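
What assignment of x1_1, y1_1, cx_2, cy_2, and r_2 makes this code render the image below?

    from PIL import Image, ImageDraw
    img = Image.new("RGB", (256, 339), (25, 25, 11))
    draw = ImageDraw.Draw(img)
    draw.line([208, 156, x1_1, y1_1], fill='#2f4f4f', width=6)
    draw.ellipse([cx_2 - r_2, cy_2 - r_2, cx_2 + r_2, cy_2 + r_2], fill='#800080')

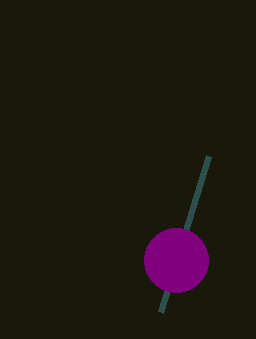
x1_1 = 160, y1_1 = 312, cx_2 = 176, cy_2 = 260, r_2 = 32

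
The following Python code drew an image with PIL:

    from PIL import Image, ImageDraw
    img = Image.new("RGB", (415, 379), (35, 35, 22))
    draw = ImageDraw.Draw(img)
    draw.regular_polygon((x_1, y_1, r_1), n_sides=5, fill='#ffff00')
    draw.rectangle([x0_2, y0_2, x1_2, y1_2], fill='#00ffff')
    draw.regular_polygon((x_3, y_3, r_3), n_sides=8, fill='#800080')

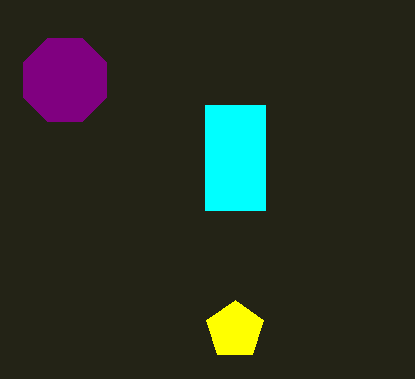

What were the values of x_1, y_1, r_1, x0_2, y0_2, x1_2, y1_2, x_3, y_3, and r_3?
x_1 = 235
y_1 = 330
r_1 = 30
x0_2 = 205
y0_2 = 105
x1_2 = 265
y1_2 = 210
x_3 = 65
y_3 = 80
r_3 = 45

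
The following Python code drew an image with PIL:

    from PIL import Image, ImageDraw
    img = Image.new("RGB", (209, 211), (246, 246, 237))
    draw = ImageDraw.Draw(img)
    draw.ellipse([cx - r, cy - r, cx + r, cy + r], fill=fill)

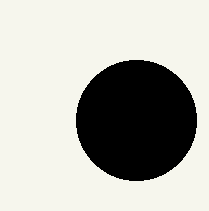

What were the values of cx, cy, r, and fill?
cx = 136; cy = 120; r = 60; fill = 'black'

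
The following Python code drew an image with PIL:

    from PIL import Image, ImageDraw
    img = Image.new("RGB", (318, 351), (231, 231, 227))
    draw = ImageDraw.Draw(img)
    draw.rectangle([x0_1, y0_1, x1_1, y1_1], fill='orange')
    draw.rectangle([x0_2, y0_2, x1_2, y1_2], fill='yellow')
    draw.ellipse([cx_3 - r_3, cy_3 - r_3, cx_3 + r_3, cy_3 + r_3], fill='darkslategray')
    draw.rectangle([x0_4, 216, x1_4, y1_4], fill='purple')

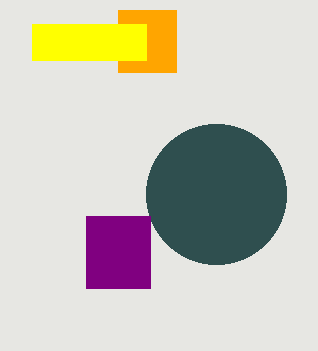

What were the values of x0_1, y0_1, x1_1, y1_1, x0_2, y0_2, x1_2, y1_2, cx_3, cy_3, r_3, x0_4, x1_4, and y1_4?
x0_1 = 118, y0_1 = 10, x1_1 = 176, y1_1 = 72, x0_2 = 32, y0_2 = 24, x1_2 = 146, y1_2 = 60, cx_3 = 216, cy_3 = 194, r_3 = 70, x0_4 = 86, x1_4 = 150, y1_4 = 288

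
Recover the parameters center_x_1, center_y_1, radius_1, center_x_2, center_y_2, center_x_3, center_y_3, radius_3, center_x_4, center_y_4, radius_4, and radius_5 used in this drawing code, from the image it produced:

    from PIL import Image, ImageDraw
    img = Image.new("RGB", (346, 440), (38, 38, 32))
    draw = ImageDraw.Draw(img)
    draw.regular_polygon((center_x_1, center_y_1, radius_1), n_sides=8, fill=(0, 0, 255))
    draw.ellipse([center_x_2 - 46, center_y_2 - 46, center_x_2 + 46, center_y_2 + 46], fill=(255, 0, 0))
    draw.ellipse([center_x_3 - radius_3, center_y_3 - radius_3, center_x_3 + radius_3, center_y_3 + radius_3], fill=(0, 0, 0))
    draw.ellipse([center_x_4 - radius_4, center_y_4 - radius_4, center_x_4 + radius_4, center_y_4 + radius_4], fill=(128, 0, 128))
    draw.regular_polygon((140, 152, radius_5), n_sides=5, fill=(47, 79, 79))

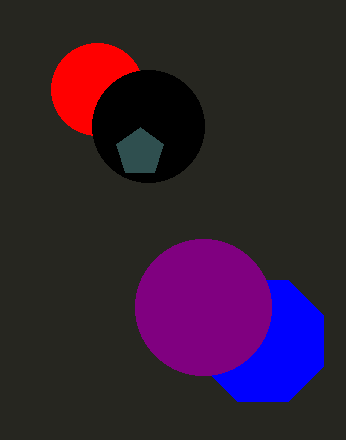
center_x_1 = 263, center_y_1 = 341, radius_1 = 66, center_x_2 = 97, center_y_2 = 89, center_x_3 = 148, center_y_3 = 126, radius_3 = 56, center_x_4 = 203, center_y_4 = 307, radius_4 = 68, radius_5 = 25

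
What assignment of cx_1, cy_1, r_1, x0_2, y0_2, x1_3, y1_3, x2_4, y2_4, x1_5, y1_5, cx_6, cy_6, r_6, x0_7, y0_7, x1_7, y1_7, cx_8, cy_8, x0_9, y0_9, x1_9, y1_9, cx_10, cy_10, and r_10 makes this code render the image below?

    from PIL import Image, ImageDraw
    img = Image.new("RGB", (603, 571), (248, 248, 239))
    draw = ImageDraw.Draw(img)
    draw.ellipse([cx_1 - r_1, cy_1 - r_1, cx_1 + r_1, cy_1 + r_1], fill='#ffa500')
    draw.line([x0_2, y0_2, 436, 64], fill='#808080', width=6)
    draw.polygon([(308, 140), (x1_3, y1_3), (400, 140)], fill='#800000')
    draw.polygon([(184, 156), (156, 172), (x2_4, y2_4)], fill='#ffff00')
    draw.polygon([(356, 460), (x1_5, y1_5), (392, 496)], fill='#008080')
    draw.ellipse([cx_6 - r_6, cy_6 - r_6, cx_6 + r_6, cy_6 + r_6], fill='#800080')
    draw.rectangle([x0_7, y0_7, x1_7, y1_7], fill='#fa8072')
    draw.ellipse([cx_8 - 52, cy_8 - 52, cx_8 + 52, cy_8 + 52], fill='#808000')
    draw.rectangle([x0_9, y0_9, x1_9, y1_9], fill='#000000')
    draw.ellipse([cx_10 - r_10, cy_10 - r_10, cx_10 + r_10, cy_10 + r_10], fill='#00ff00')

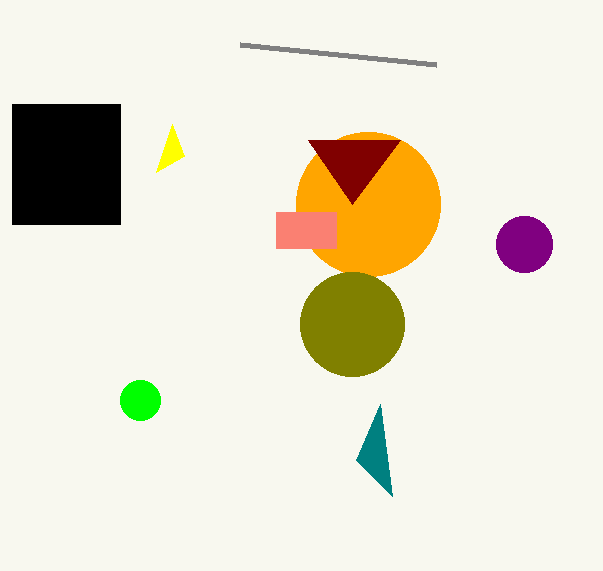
cx_1 = 368; cy_1 = 204; r_1 = 72; x0_2 = 240; y0_2 = 44; x1_3 = 352; y1_3 = 204; x2_4 = 172; y2_4 = 124; x1_5 = 380; y1_5 = 404; cx_6 = 524; cy_6 = 244; r_6 = 28; x0_7 = 276; y0_7 = 212; x1_7 = 336; y1_7 = 248; cx_8 = 352; cy_8 = 324; x0_9 = 12; y0_9 = 104; x1_9 = 120; y1_9 = 224; cx_10 = 140; cy_10 = 400; r_10 = 20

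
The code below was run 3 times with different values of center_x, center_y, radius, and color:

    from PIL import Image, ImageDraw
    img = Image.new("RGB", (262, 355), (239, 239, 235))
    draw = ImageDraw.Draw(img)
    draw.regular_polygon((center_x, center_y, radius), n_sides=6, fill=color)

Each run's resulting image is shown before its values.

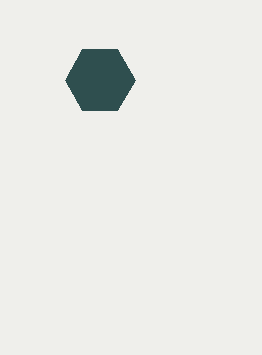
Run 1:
center_x = 100, center_y = 80, radius = 35, color = 'darkslategray'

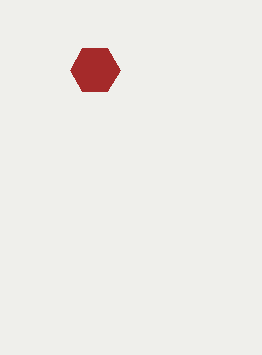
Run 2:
center_x = 95; center_y = 70; radius = 25; color = 'brown'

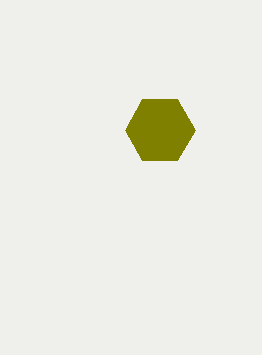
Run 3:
center_x = 160; center_y = 130; radius = 35; color = 'olive'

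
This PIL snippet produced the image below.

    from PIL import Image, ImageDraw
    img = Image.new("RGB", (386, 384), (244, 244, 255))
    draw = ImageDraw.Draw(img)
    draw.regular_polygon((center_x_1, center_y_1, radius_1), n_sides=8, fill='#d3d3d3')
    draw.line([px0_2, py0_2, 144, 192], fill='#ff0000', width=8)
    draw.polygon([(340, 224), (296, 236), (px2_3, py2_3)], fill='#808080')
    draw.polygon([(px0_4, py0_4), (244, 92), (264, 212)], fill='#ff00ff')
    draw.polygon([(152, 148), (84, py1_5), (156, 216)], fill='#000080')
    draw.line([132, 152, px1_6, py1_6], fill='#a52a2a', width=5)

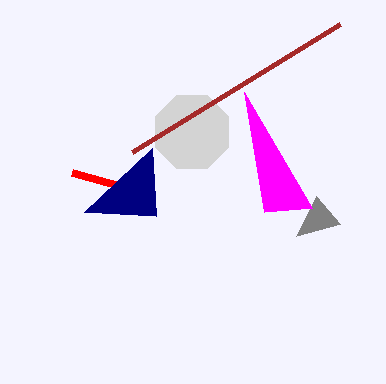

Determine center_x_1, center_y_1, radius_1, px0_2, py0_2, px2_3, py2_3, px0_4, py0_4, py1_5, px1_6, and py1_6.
center_x_1 = 192
center_y_1 = 132
radius_1 = 40
px0_2 = 72
py0_2 = 172
px2_3 = 316
py2_3 = 196
px0_4 = 312
py0_4 = 208
py1_5 = 212
px1_6 = 340
py1_6 = 24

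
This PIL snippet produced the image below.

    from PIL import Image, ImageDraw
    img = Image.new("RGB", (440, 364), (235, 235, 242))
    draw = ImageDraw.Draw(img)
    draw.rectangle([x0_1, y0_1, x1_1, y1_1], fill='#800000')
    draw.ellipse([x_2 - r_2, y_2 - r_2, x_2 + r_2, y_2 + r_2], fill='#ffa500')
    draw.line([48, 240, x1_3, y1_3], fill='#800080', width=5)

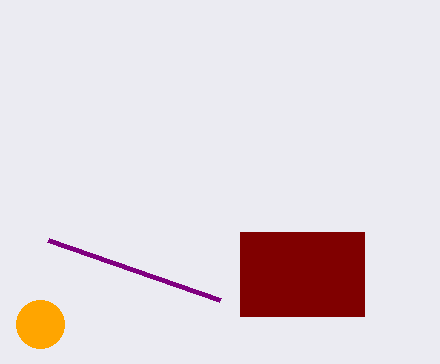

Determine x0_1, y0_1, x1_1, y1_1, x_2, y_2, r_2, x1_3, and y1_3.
x0_1 = 240
y0_1 = 232
x1_1 = 364
y1_1 = 316
x_2 = 40
y_2 = 324
r_2 = 24
x1_3 = 220
y1_3 = 300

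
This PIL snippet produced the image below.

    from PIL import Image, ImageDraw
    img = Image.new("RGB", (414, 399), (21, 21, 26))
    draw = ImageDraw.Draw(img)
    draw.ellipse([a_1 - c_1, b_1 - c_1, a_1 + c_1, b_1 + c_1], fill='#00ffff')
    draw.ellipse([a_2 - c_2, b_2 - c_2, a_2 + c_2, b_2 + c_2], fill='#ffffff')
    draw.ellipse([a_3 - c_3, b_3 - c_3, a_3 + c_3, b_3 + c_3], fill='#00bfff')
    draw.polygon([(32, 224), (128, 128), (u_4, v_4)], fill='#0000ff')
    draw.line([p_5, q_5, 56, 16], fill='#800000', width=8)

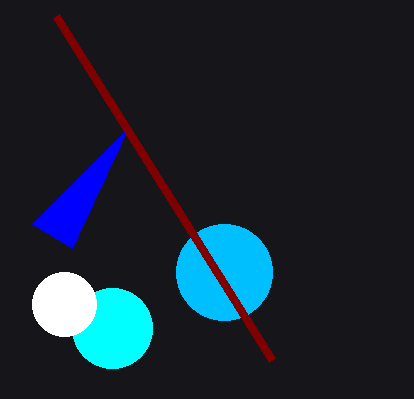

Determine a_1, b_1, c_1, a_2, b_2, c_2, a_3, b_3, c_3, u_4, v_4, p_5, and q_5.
a_1 = 112
b_1 = 328
c_1 = 40
a_2 = 64
b_2 = 304
c_2 = 32
a_3 = 224
b_3 = 272
c_3 = 48
u_4 = 72
v_4 = 248
p_5 = 272
q_5 = 360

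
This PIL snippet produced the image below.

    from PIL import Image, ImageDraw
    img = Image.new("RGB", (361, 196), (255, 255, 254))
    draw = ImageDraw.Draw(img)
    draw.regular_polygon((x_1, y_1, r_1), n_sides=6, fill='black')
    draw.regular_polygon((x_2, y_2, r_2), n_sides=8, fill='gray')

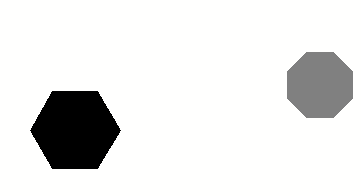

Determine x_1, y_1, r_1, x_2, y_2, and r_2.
x_1 = 75
y_1 = 130
r_1 = 45
x_2 = 320
y_2 = 85
r_2 = 35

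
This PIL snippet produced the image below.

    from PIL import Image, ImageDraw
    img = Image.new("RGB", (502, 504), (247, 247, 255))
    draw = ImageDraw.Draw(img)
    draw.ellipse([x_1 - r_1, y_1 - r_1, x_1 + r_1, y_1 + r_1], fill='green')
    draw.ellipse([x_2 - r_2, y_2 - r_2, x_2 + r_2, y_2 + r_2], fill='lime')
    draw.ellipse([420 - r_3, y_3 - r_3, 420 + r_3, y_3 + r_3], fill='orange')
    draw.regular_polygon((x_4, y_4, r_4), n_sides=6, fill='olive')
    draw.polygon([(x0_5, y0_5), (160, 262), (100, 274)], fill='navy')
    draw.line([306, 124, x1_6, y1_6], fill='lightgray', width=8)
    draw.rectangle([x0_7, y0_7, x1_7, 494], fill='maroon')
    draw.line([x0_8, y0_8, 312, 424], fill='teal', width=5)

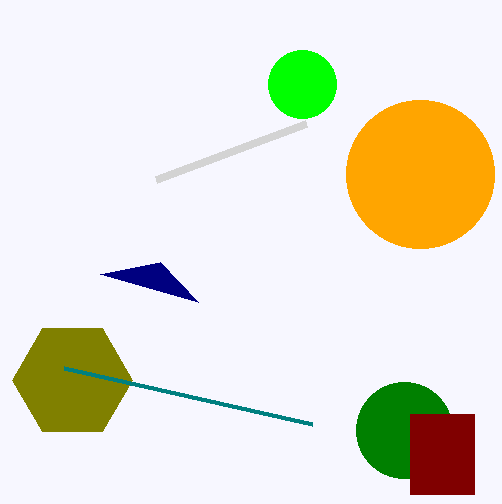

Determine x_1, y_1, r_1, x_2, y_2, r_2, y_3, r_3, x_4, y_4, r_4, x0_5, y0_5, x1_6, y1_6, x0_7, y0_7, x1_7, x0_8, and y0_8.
x_1 = 404; y_1 = 430; r_1 = 48; x_2 = 302; y_2 = 84; r_2 = 34; y_3 = 174; r_3 = 74; x_4 = 72; y_4 = 380; r_4 = 60; x0_5 = 198; y0_5 = 302; x1_6 = 156; y1_6 = 180; x0_7 = 410; y0_7 = 414; x1_7 = 474; x0_8 = 64; y0_8 = 368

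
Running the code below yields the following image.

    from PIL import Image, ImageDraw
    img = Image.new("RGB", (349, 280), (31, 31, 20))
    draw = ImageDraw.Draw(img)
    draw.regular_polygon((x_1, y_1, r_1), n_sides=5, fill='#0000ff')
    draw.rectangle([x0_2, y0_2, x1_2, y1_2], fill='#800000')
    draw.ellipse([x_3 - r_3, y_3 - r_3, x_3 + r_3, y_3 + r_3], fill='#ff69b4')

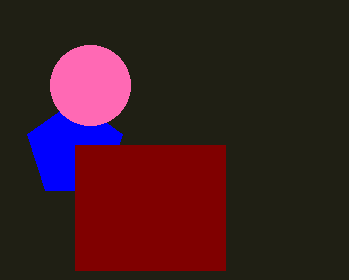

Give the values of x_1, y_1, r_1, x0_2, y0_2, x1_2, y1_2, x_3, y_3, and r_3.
x_1 = 75, y_1 = 150, r_1 = 50, x0_2 = 75, y0_2 = 145, x1_2 = 225, y1_2 = 270, x_3 = 90, y_3 = 85, r_3 = 40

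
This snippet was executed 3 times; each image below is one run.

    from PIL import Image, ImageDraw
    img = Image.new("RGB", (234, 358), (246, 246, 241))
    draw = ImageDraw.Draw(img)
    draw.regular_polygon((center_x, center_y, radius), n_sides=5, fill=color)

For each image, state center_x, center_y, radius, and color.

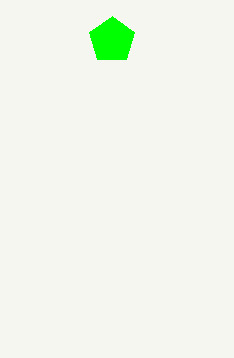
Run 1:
center_x = 112, center_y = 40, radius = 24, color = 'lime'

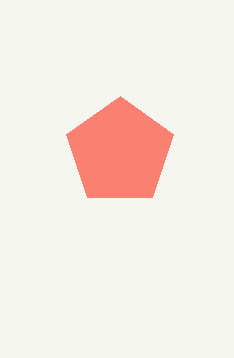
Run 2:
center_x = 120; center_y = 152; radius = 56; color = 'salmon'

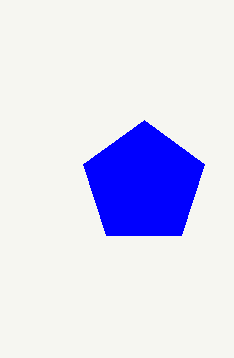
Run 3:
center_x = 144
center_y = 184
radius = 64
color = 'blue'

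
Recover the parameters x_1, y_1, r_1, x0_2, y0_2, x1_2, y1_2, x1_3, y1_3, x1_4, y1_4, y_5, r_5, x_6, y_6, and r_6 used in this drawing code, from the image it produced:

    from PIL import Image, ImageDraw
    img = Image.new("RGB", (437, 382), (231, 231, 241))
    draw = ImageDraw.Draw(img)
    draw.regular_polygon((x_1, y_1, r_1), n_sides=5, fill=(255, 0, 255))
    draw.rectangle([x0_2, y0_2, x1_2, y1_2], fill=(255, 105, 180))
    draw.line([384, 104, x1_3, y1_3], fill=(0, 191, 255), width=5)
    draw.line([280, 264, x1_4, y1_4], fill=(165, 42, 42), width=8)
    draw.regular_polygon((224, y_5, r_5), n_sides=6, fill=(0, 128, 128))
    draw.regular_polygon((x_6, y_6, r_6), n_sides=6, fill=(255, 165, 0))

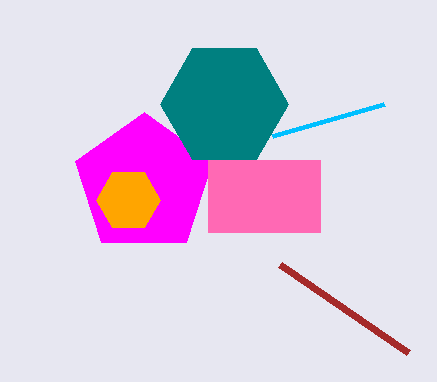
x_1 = 144; y_1 = 184; r_1 = 72; x0_2 = 208; y0_2 = 160; x1_2 = 320; y1_2 = 232; x1_3 = 272; y1_3 = 136; x1_4 = 408; y1_4 = 352; y_5 = 104; r_5 = 64; x_6 = 128; y_6 = 200; r_6 = 32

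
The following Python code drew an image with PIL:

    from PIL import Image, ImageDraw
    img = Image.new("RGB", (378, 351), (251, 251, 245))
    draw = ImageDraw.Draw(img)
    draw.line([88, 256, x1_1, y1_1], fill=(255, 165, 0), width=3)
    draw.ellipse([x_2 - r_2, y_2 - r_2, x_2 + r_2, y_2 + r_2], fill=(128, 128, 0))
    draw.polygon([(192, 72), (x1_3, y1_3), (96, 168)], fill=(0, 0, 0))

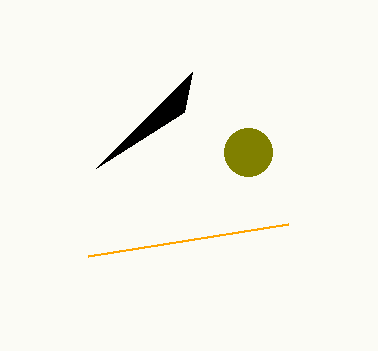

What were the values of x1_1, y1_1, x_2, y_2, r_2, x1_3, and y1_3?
x1_1 = 288; y1_1 = 224; x_2 = 248; y_2 = 152; r_2 = 24; x1_3 = 184; y1_3 = 112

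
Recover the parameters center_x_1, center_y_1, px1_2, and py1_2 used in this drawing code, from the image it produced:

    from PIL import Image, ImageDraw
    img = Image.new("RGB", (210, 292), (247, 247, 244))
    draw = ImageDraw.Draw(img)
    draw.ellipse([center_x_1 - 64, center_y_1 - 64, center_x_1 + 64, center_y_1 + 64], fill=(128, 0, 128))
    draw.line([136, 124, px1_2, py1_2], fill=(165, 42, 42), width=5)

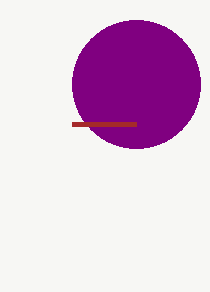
center_x_1 = 136, center_y_1 = 84, px1_2 = 72, py1_2 = 124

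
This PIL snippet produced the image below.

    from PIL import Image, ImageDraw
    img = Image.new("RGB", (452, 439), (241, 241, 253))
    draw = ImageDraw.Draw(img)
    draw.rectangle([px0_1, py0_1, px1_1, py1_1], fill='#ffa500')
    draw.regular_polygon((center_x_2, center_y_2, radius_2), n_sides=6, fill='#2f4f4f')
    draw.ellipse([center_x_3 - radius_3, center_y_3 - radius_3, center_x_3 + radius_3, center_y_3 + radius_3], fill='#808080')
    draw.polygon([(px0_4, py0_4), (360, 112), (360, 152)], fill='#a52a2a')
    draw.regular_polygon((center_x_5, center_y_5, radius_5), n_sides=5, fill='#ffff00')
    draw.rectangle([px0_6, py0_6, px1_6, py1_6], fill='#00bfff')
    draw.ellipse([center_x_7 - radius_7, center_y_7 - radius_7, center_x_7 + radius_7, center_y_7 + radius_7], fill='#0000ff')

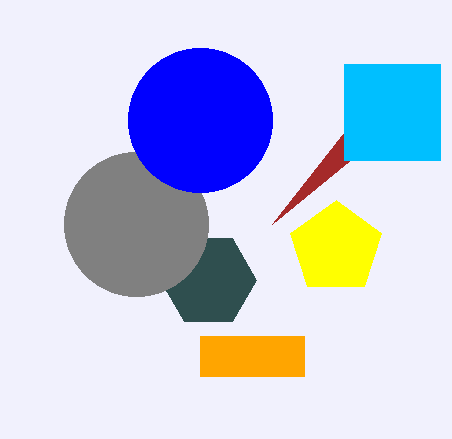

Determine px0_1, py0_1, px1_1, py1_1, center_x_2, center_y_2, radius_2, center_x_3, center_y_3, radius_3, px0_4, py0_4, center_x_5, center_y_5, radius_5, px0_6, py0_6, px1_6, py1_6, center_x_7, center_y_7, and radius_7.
px0_1 = 200, py0_1 = 336, px1_1 = 304, py1_1 = 376, center_x_2 = 208, center_y_2 = 280, radius_2 = 48, center_x_3 = 136, center_y_3 = 224, radius_3 = 72, px0_4 = 272, py0_4 = 224, center_x_5 = 336, center_y_5 = 248, radius_5 = 48, px0_6 = 344, py0_6 = 64, px1_6 = 440, py1_6 = 160, center_x_7 = 200, center_y_7 = 120, radius_7 = 72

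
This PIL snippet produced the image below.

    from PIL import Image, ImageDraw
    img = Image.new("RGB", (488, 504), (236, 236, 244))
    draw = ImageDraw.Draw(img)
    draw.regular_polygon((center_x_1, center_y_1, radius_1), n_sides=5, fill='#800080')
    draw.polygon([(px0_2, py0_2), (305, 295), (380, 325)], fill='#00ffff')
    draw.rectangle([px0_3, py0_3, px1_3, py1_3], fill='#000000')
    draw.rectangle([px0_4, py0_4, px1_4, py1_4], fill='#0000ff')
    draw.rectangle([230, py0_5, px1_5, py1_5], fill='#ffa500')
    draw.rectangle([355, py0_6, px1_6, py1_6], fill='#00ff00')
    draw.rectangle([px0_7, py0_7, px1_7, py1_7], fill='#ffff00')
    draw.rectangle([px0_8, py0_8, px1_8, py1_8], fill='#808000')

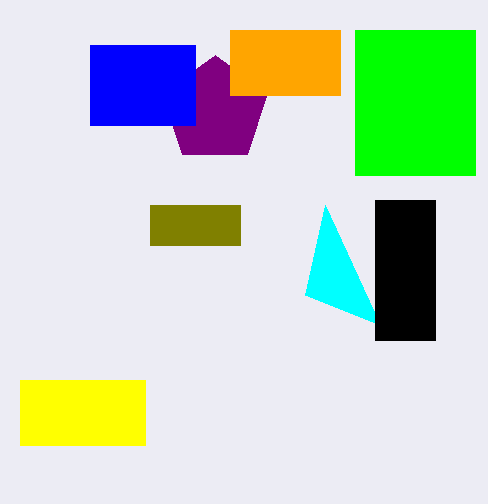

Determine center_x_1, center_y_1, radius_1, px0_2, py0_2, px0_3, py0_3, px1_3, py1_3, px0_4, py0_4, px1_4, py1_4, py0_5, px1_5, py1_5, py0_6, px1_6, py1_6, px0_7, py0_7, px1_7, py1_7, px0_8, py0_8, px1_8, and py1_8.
center_x_1 = 215; center_y_1 = 110; radius_1 = 55; px0_2 = 325; py0_2 = 205; px0_3 = 375; py0_3 = 200; px1_3 = 435; py1_3 = 340; px0_4 = 90; py0_4 = 45; px1_4 = 195; py1_4 = 125; py0_5 = 30; px1_5 = 340; py1_5 = 95; py0_6 = 30; px1_6 = 475; py1_6 = 175; px0_7 = 20; py0_7 = 380; px1_7 = 145; py1_7 = 445; px0_8 = 150; py0_8 = 205; px1_8 = 240; py1_8 = 245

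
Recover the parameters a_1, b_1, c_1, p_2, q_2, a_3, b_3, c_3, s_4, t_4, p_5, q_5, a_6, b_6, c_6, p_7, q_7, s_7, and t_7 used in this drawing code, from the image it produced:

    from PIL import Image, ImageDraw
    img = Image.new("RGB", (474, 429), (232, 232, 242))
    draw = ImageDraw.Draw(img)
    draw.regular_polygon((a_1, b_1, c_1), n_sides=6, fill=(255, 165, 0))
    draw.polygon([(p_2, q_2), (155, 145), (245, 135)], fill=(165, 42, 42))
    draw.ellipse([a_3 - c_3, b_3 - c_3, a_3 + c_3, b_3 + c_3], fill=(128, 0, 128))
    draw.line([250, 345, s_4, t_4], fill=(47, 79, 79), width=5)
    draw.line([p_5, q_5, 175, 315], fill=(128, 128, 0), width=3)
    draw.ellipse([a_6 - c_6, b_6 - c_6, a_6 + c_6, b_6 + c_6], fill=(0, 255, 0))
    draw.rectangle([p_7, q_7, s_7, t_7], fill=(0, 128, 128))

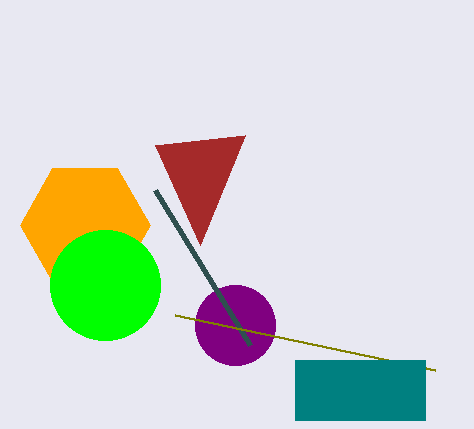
a_1 = 85
b_1 = 225
c_1 = 65
p_2 = 200
q_2 = 245
a_3 = 235
b_3 = 325
c_3 = 40
s_4 = 155
t_4 = 190
p_5 = 435
q_5 = 370
a_6 = 105
b_6 = 285
c_6 = 55
p_7 = 295
q_7 = 360
s_7 = 425
t_7 = 420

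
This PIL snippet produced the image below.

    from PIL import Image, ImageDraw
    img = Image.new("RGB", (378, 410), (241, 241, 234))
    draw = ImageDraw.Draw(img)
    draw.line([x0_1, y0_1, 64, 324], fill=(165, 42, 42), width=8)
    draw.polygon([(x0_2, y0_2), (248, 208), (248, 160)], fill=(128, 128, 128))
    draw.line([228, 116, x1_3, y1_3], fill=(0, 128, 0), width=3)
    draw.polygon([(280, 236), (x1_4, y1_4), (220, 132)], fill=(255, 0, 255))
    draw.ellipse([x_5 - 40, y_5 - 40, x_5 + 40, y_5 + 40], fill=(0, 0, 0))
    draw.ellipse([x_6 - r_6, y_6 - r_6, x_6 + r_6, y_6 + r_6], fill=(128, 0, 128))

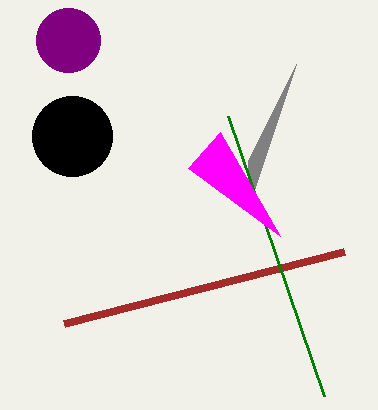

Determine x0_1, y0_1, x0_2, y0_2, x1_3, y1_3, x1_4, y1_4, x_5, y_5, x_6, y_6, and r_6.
x0_1 = 344
y0_1 = 252
x0_2 = 296
y0_2 = 64
x1_3 = 324
y1_3 = 396
x1_4 = 188
y1_4 = 168
x_5 = 72
y_5 = 136
x_6 = 68
y_6 = 40
r_6 = 32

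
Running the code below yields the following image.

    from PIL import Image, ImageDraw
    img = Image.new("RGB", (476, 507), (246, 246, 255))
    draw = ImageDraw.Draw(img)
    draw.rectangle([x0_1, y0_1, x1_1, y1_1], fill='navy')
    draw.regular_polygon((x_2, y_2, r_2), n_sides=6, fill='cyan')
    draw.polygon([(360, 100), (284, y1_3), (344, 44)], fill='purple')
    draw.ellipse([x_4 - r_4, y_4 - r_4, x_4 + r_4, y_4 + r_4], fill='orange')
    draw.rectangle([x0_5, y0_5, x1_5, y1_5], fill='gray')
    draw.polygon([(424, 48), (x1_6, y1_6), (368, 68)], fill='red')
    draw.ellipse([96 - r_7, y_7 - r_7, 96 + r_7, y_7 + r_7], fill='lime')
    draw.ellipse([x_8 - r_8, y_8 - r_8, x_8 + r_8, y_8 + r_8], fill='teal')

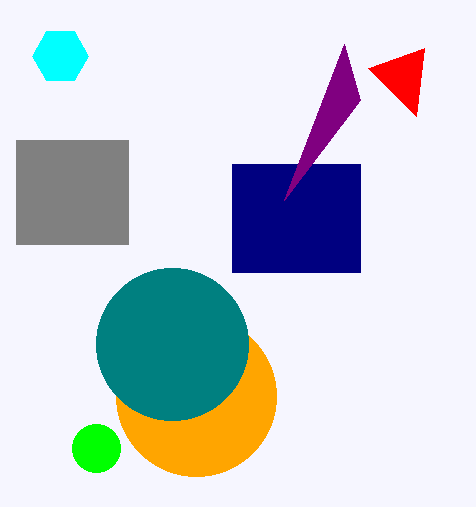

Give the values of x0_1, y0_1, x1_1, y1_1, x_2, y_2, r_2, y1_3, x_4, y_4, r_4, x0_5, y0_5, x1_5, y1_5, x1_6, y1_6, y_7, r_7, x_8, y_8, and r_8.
x0_1 = 232, y0_1 = 164, x1_1 = 360, y1_1 = 272, x_2 = 60, y_2 = 56, r_2 = 28, y1_3 = 200, x_4 = 196, y_4 = 396, r_4 = 80, x0_5 = 16, y0_5 = 140, x1_5 = 128, y1_5 = 244, x1_6 = 416, y1_6 = 116, y_7 = 448, r_7 = 24, x_8 = 172, y_8 = 344, r_8 = 76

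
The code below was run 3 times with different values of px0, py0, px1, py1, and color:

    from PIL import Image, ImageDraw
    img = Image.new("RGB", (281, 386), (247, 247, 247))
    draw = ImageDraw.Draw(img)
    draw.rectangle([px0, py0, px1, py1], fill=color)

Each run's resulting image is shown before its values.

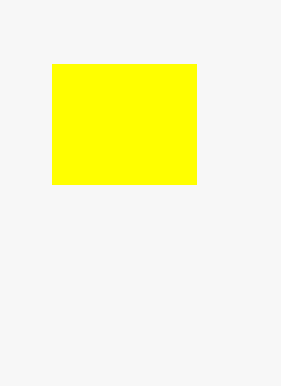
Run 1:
px0 = 52
py0 = 64
px1 = 196
py1 = 184
color = 'yellow'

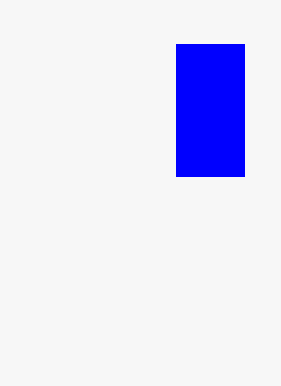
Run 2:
px0 = 176
py0 = 44
px1 = 244
py1 = 176
color = 'blue'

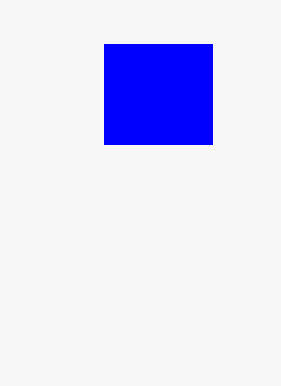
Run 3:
px0 = 104; py0 = 44; px1 = 212; py1 = 144; color = 'blue'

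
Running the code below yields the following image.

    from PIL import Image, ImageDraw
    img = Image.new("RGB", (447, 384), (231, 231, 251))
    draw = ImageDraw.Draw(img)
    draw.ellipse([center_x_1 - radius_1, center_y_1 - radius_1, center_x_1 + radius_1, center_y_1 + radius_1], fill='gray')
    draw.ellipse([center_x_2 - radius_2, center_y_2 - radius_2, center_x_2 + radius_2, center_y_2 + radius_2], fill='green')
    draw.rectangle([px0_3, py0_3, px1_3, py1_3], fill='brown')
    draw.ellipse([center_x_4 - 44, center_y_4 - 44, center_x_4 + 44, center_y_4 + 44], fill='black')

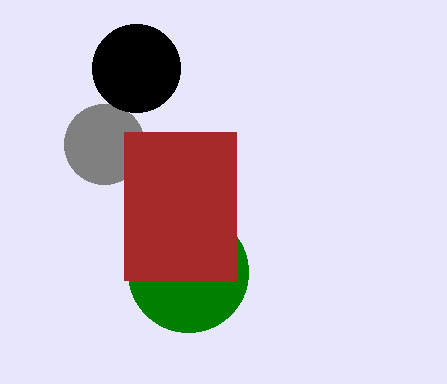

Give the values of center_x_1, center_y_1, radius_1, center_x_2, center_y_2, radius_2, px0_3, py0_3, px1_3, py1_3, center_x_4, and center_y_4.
center_x_1 = 104, center_y_1 = 144, radius_1 = 40, center_x_2 = 188, center_y_2 = 272, radius_2 = 60, px0_3 = 124, py0_3 = 132, px1_3 = 236, py1_3 = 280, center_x_4 = 136, center_y_4 = 68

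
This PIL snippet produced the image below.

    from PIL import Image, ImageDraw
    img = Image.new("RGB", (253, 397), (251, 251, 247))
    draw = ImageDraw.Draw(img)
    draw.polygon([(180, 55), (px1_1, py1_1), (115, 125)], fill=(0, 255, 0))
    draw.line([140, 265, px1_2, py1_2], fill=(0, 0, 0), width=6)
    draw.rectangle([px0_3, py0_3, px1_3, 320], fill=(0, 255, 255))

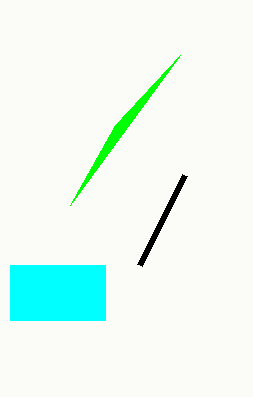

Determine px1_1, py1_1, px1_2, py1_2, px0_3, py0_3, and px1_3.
px1_1 = 70, py1_1 = 205, px1_2 = 185, py1_2 = 175, px0_3 = 10, py0_3 = 265, px1_3 = 105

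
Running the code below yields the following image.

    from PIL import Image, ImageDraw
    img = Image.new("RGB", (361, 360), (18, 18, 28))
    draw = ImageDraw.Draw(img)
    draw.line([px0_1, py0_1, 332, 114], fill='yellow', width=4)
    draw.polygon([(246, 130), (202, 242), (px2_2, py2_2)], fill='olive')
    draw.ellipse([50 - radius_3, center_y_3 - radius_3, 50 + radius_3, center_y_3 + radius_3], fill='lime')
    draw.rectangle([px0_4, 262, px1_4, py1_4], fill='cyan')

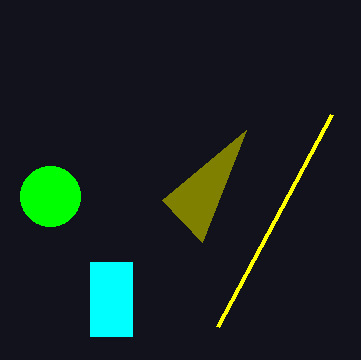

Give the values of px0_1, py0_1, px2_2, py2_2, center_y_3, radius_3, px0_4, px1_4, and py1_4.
px0_1 = 218
py0_1 = 326
px2_2 = 162
py2_2 = 200
center_y_3 = 196
radius_3 = 30
px0_4 = 90
px1_4 = 132
py1_4 = 336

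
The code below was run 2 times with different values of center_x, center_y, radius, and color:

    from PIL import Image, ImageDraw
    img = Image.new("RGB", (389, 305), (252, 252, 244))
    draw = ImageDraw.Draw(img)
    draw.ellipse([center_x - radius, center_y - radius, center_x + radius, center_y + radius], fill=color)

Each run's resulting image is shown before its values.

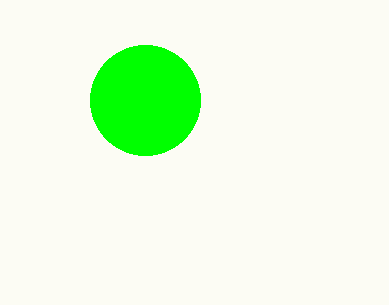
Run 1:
center_x = 145, center_y = 100, radius = 55, color = 'lime'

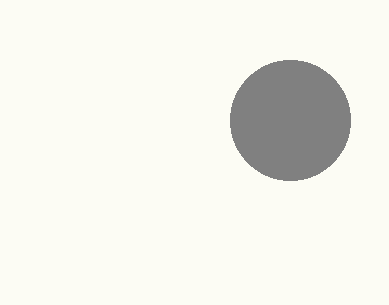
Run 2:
center_x = 290; center_y = 120; radius = 60; color = 'gray'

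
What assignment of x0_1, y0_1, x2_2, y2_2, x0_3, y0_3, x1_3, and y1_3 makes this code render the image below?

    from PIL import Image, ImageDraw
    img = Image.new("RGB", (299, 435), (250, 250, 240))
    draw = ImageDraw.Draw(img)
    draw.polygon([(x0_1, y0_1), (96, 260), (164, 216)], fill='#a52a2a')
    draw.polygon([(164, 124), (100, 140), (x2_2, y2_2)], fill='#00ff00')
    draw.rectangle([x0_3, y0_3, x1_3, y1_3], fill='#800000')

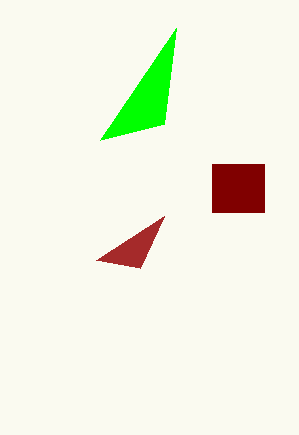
x0_1 = 140
y0_1 = 268
x2_2 = 176
y2_2 = 28
x0_3 = 212
y0_3 = 164
x1_3 = 264
y1_3 = 212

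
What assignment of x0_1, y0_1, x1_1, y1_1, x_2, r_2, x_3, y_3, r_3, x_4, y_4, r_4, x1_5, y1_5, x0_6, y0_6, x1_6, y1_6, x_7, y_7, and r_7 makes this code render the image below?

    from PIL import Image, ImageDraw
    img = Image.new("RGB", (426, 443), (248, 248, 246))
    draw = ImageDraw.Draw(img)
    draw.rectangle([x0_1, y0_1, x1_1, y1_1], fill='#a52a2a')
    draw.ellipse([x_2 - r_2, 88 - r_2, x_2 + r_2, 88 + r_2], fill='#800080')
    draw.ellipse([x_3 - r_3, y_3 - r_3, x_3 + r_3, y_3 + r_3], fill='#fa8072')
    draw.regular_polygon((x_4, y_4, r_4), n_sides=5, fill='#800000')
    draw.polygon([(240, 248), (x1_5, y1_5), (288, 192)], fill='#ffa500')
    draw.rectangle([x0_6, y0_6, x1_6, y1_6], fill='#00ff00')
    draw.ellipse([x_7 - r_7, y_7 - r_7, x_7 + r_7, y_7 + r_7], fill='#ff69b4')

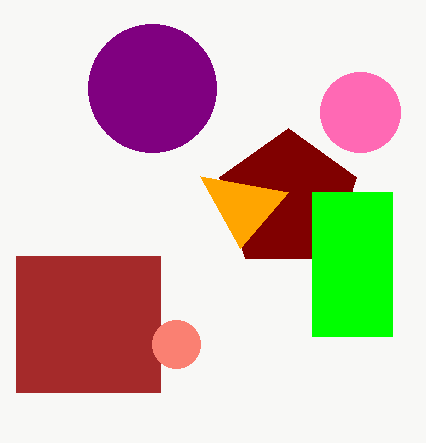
x0_1 = 16
y0_1 = 256
x1_1 = 160
y1_1 = 392
x_2 = 152
r_2 = 64
x_3 = 176
y_3 = 344
r_3 = 24
x_4 = 288
y_4 = 200
r_4 = 72
x1_5 = 200
y1_5 = 176
x0_6 = 312
y0_6 = 192
x1_6 = 392
y1_6 = 336
x_7 = 360
y_7 = 112
r_7 = 40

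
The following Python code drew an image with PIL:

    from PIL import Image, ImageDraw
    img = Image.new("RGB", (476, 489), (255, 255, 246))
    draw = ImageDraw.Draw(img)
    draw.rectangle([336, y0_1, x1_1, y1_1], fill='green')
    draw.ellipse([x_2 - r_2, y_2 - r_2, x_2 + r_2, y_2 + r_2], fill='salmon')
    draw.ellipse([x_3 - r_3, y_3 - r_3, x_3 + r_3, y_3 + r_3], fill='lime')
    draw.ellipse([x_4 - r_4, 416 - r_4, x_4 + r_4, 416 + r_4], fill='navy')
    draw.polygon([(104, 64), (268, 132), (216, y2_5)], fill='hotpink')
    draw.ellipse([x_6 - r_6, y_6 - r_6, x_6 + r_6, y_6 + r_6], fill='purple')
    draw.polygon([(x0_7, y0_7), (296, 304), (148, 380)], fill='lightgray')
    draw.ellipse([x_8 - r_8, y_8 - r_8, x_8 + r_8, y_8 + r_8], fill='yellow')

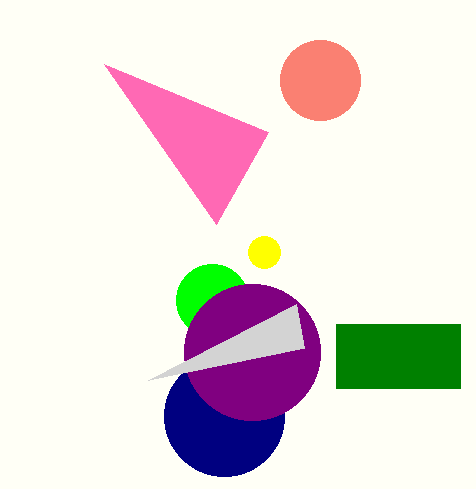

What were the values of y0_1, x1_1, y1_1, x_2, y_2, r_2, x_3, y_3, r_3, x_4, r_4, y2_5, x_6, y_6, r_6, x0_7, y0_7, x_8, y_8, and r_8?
y0_1 = 324, x1_1 = 460, y1_1 = 388, x_2 = 320, y_2 = 80, r_2 = 40, x_3 = 212, y_3 = 300, r_3 = 36, x_4 = 224, r_4 = 60, y2_5 = 224, x_6 = 252, y_6 = 352, r_6 = 68, x0_7 = 304, y0_7 = 348, x_8 = 264, y_8 = 252, r_8 = 16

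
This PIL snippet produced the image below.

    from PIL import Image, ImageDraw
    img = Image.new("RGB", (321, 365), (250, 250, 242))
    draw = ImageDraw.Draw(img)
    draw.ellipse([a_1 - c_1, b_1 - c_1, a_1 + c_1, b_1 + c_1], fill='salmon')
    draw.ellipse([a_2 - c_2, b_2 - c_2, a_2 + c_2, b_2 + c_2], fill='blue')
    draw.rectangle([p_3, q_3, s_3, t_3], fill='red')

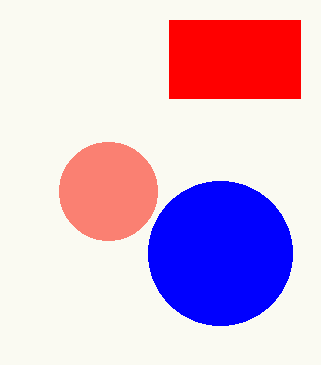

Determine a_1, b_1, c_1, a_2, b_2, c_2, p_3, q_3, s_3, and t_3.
a_1 = 108
b_1 = 191
c_1 = 49
a_2 = 220
b_2 = 253
c_2 = 72
p_3 = 169
q_3 = 20
s_3 = 300
t_3 = 98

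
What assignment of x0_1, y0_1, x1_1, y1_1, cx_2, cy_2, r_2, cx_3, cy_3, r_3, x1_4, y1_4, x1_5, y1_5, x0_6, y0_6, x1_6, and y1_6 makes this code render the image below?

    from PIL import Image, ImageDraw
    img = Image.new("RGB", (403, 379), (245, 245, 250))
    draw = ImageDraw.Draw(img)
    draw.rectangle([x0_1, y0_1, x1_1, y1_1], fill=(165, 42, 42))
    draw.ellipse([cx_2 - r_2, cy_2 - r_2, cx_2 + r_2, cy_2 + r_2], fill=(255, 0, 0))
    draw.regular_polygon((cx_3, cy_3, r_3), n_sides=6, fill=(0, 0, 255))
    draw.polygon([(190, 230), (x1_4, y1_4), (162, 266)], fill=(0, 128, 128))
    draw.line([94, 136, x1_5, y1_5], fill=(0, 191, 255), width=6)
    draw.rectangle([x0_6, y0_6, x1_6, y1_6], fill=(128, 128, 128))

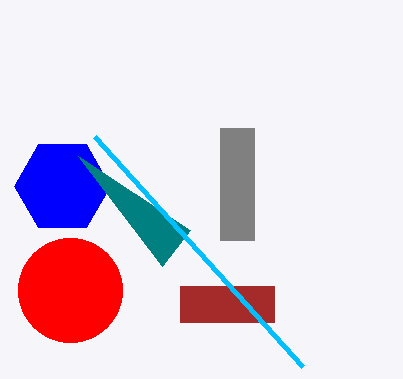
x0_1 = 180, y0_1 = 286, x1_1 = 274, y1_1 = 322, cx_2 = 70, cy_2 = 290, r_2 = 52, cx_3 = 62, cy_3 = 186, r_3 = 48, x1_4 = 78, y1_4 = 156, x1_5 = 302, y1_5 = 366, x0_6 = 220, y0_6 = 128, x1_6 = 254, y1_6 = 240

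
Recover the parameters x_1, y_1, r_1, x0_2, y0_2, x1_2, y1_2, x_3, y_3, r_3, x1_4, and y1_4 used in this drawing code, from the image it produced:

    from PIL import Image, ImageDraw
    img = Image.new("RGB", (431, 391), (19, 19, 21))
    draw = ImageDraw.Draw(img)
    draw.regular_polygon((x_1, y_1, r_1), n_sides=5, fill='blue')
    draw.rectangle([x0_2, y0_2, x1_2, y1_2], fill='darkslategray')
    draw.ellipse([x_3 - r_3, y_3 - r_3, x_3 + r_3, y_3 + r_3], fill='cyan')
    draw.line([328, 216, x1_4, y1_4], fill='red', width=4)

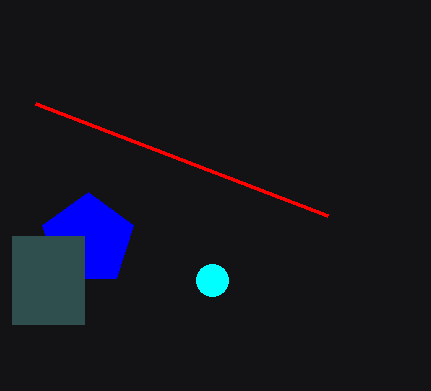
x_1 = 88
y_1 = 240
r_1 = 48
x0_2 = 12
y0_2 = 236
x1_2 = 84
y1_2 = 324
x_3 = 212
y_3 = 280
r_3 = 16
x1_4 = 36
y1_4 = 104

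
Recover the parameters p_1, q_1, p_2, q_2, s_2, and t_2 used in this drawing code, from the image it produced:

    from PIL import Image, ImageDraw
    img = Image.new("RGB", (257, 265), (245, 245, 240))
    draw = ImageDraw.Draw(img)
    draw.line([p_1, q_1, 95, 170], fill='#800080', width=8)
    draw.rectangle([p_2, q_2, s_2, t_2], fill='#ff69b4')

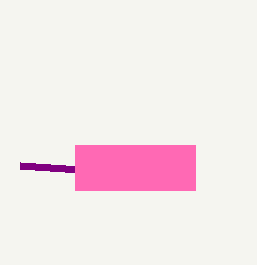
p_1 = 20, q_1 = 165, p_2 = 75, q_2 = 145, s_2 = 195, t_2 = 190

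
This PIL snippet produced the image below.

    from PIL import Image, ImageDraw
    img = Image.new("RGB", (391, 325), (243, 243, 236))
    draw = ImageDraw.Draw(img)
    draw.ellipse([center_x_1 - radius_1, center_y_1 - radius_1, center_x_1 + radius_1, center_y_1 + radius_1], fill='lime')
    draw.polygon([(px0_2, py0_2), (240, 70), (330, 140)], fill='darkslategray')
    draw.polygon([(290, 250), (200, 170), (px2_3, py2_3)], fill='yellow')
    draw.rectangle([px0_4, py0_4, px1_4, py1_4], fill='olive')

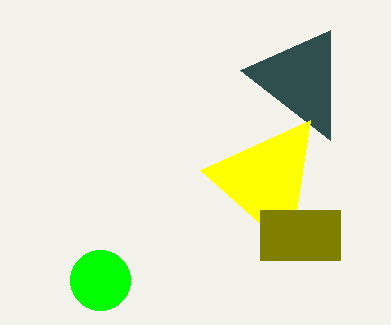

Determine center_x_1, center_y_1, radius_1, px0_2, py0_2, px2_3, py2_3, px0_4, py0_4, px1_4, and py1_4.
center_x_1 = 100
center_y_1 = 280
radius_1 = 30
px0_2 = 330
py0_2 = 30
px2_3 = 310
py2_3 = 120
px0_4 = 260
py0_4 = 210
px1_4 = 340
py1_4 = 260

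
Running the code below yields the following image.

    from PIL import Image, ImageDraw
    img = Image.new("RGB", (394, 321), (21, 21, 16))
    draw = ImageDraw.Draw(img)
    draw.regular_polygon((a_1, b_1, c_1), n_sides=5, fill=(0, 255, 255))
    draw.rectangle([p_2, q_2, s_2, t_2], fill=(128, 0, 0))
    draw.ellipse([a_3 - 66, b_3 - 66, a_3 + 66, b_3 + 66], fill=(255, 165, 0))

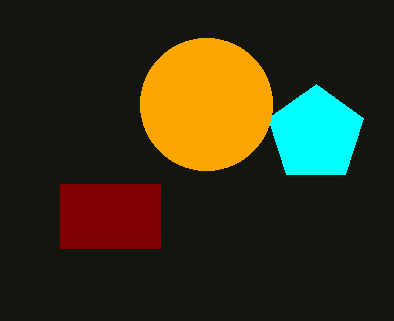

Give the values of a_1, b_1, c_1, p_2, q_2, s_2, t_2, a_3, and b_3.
a_1 = 316; b_1 = 134; c_1 = 50; p_2 = 60; q_2 = 184; s_2 = 160; t_2 = 248; a_3 = 206; b_3 = 104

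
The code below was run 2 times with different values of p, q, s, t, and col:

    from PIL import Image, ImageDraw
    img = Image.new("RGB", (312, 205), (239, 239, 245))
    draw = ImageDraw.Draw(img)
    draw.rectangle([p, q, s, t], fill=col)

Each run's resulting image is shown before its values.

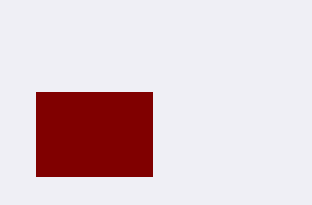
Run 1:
p = 36, q = 92, s = 152, t = 176, col = 'maroon'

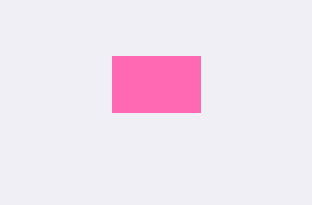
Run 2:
p = 112; q = 56; s = 200; t = 112; col = 'hotpink'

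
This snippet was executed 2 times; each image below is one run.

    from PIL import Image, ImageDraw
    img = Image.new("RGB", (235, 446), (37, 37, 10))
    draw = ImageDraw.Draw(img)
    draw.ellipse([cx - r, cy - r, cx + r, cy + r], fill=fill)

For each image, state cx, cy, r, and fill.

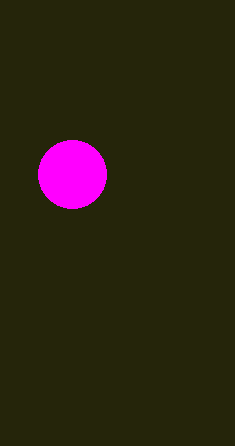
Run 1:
cx = 72; cy = 174; r = 34; fill = 'magenta'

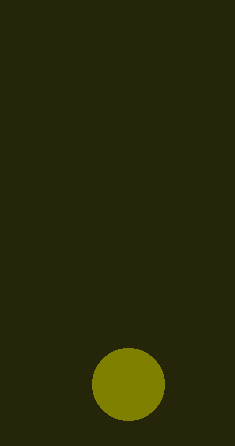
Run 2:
cx = 128, cy = 384, r = 36, fill = 'olive'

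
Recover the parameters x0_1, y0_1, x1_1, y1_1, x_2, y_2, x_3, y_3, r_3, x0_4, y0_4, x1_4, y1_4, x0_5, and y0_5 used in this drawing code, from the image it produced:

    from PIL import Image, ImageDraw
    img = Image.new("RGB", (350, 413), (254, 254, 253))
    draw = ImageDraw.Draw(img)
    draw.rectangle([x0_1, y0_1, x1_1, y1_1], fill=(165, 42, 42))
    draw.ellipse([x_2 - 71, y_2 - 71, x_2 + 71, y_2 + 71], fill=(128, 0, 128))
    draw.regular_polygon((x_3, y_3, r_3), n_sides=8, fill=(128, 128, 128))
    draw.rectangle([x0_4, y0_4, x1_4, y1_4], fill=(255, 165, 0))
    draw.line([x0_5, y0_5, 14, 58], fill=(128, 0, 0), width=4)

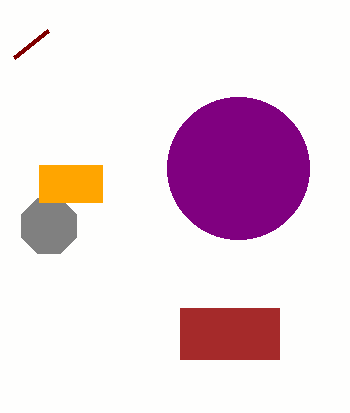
x0_1 = 180, y0_1 = 308, x1_1 = 279, y1_1 = 359, x_2 = 238, y_2 = 168, x_3 = 49, y_3 = 226, r_3 = 30, x0_4 = 39, y0_4 = 165, x1_4 = 102, y1_4 = 202, x0_5 = 48, y0_5 = 31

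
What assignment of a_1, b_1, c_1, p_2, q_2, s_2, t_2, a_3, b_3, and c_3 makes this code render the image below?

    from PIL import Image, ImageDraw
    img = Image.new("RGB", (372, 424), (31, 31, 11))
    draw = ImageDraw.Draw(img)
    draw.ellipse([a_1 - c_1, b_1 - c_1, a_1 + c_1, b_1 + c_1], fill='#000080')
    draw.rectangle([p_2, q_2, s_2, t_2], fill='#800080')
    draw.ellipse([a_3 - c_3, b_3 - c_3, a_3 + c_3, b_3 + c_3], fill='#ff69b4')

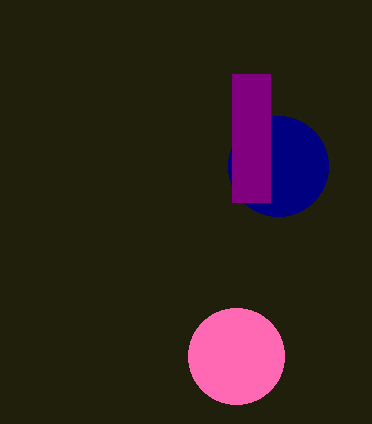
a_1 = 278
b_1 = 166
c_1 = 50
p_2 = 232
q_2 = 74
s_2 = 270
t_2 = 202
a_3 = 236
b_3 = 356
c_3 = 48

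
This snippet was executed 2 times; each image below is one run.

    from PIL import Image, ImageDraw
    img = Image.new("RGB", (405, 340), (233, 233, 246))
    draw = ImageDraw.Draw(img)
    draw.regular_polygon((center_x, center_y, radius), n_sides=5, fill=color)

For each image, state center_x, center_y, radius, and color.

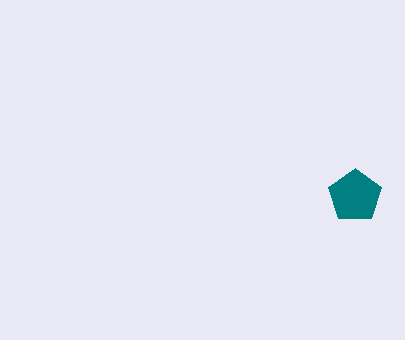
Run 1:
center_x = 355
center_y = 196
radius = 28
color = 'teal'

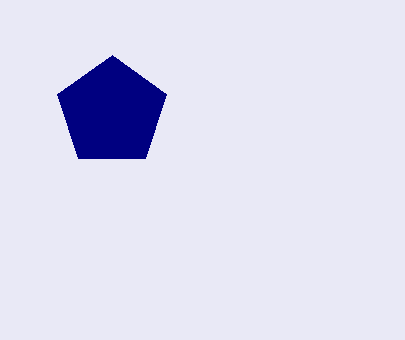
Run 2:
center_x = 112
center_y = 112
radius = 57
color = 'navy'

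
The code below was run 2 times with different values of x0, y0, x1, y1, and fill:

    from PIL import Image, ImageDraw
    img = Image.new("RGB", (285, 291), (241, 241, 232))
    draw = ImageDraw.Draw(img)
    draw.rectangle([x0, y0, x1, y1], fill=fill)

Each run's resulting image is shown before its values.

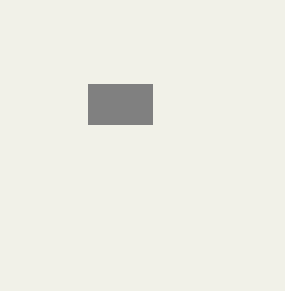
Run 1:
x0 = 88; y0 = 84; x1 = 152; y1 = 124; fill = 'gray'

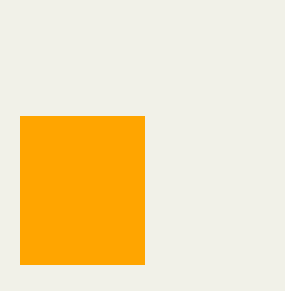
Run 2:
x0 = 20
y0 = 116
x1 = 144
y1 = 264
fill = 'orange'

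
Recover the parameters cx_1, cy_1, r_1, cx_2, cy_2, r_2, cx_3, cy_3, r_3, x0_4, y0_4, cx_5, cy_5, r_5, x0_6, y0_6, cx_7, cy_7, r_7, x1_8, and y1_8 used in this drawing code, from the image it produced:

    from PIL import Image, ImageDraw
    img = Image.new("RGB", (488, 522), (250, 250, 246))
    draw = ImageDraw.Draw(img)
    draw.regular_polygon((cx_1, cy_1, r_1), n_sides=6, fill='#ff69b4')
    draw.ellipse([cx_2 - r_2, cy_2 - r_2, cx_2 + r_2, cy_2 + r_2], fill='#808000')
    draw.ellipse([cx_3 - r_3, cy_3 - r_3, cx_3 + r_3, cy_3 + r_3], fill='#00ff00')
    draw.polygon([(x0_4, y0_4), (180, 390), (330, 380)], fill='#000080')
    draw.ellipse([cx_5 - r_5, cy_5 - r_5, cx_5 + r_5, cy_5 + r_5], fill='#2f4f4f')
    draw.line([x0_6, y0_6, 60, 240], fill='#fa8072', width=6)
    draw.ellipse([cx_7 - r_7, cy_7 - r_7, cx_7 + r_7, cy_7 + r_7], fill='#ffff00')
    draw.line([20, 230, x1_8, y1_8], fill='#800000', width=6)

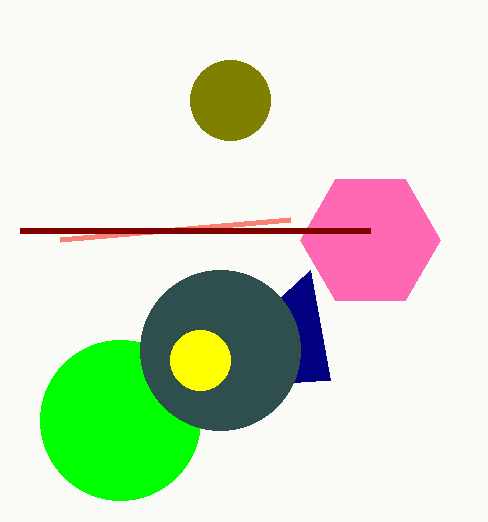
cx_1 = 370, cy_1 = 240, r_1 = 70, cx_2 = 230, cy_2 = 100, r_2 = 40, cx_3 = 120, cy_3 = 420, r_3 = 80, x0_4 = 310, y0_4 = 270, cx_5 = 220, cy_5 = 350, r_5 = 80, x0_6 = 290, y0_6 = 220, cx_7 = 200, cy_7 = 360, r_7 = 30, x1_8 = 370, y1_8 = 230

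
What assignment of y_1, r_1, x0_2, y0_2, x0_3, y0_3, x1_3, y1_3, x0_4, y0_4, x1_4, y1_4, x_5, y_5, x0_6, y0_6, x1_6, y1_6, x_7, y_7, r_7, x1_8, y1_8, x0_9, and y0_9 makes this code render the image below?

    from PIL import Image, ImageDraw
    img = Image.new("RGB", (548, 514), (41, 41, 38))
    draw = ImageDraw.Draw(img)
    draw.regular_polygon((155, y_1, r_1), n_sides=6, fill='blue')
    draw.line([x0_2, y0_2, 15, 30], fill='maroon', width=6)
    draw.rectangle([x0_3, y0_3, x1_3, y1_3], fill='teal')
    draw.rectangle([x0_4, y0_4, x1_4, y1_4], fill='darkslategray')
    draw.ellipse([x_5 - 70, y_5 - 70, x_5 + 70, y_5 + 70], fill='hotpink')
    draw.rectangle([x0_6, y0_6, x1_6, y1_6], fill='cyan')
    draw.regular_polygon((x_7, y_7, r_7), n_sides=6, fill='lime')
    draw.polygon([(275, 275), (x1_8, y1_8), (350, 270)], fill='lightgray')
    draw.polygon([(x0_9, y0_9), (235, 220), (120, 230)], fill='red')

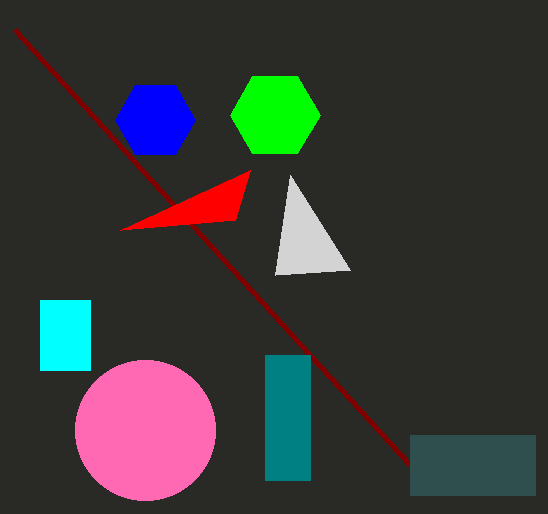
y_1 = 120, r_1 = 40, x0_2 = 410, y0_2 = 465, x0_3 = 265, y0_3 = 355, x1_3 = 310, y1_3 = 480, x0_4 = 410, y0_4 = 435, x1_4 = 535, y1_4 = 495, x_5 = 145, y_5 = 430, x0_6 = 40, y0_6 = 300, x1_6 = 90, y1_6 = 370, x_7 = 275, y_7 = 115, r_7 = 45, x1_8 = 290, y1_8 = 175, x0_9 = 250, y0_9 = 170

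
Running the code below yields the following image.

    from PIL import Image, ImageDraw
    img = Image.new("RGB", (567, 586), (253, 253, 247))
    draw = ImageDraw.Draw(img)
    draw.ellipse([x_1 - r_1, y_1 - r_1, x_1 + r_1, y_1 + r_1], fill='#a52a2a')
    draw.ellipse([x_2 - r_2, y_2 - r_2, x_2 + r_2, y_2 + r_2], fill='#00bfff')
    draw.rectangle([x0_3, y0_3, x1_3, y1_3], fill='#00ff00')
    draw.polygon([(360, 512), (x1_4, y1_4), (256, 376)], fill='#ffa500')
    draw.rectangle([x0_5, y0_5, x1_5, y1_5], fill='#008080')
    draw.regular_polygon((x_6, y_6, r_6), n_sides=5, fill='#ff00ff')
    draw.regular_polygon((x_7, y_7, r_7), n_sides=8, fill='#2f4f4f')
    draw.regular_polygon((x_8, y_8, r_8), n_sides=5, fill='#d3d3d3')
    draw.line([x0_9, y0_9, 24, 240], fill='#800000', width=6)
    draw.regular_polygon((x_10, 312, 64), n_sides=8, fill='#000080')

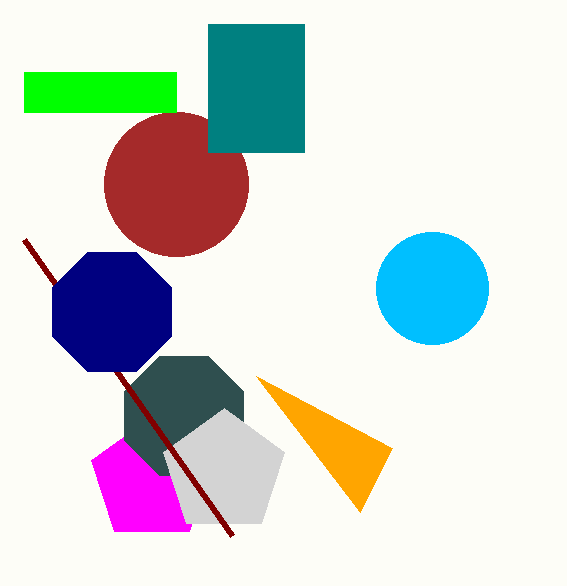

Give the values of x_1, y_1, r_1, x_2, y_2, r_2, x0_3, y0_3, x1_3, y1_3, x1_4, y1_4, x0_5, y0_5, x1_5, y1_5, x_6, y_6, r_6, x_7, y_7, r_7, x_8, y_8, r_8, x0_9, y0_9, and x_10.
x_1 = 176; y_1 = 184; r_1 = 72; x_2 = 432; y_2 = 288; r_2 = 56; x0_3 = 24; y0_3 = 72; x1_3 = 176; y1_3 = 112; x1_4 = 392; y1_4 = 448; x0_5 = 208; y0_5 = 24; x1_5 = 304; y1_5 = 152; x_6 = 152; y_6 = 480; r_6 = 64; x_7 = 184; y_7 = 416; r_7 = 64; x_8 = 224; y_8 = 472; r_8 = 64; x0_9 = 232; y0_9 = 536; x_10 = 112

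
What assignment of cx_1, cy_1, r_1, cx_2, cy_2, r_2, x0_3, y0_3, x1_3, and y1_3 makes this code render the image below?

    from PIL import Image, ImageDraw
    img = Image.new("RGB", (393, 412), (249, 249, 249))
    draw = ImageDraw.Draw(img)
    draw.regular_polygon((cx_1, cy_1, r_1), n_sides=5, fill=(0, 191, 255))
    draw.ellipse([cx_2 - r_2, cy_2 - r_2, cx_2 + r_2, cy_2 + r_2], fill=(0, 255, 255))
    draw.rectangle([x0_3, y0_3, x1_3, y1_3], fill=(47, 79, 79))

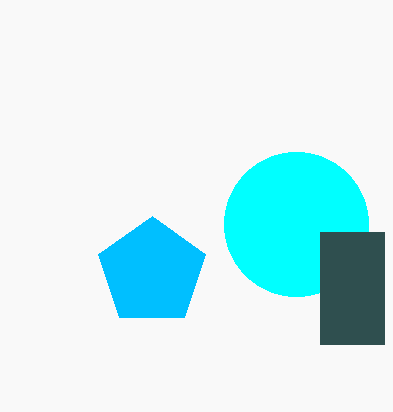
cx_1 = 152, cy_1 = 272, r_1 = 56, cx_2 = 296, cy_2 = 224, r_2 = 72, x0_3 = 320, y0_3 = 232, x1_3 = 384, y1_3 = 344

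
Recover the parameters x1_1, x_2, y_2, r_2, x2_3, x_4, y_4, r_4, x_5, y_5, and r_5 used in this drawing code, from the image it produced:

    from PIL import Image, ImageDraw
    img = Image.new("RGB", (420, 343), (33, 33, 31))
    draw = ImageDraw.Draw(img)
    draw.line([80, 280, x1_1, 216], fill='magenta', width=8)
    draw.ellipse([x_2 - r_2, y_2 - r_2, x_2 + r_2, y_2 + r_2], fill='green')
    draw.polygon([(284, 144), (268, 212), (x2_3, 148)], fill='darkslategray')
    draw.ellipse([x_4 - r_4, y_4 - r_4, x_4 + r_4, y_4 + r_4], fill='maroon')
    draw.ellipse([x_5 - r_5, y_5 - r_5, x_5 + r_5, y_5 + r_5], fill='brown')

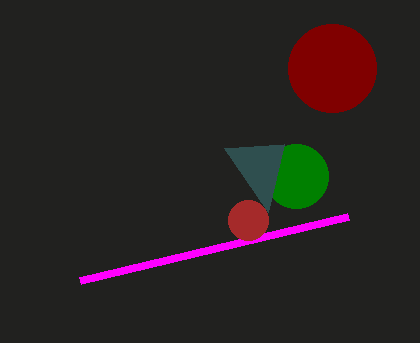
x1_1 = 348
x_2 = 296
y_2 = 176
r_2 = 32
x2_3 = 224
x_4 = 332
y_4 = 68
r_4 = 44
x_5 = 248
y_5 = 220
r_5 = 20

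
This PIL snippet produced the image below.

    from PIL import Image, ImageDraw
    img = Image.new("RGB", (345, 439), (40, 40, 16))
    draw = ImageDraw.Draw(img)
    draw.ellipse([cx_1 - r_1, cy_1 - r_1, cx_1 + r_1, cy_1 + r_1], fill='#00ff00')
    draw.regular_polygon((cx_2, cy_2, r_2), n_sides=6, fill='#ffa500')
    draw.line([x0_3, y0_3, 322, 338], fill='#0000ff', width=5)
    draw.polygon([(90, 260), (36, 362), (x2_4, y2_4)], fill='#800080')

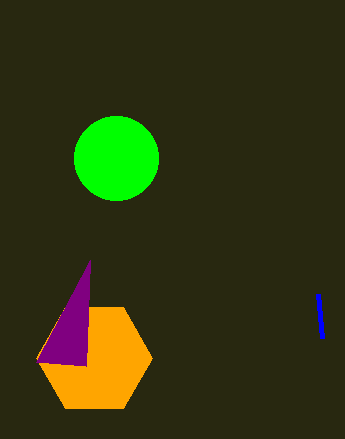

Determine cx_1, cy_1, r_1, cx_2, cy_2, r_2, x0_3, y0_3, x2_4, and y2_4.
cx_1 = 116, cy_1 = 158, r_1 = 42, cx_2 = 94, cy_2 = 358, r_2 = 58, x0_3 = 318, y0_3 = 294, x2_4 = 86, y2_4 = 366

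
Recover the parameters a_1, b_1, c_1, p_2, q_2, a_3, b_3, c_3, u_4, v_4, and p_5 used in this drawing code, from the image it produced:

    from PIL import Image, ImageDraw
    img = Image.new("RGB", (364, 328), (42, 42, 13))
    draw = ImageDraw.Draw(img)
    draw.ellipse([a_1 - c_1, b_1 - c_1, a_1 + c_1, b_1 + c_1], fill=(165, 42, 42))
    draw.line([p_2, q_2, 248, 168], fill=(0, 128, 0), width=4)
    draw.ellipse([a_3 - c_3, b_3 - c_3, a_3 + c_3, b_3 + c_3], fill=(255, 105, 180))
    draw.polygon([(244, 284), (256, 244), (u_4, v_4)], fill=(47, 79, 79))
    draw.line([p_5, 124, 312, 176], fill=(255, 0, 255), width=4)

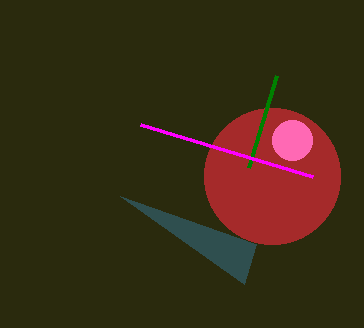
a_1 = 272; b_1 = 176; c_1 = 68; p_2 = 276; q_2 = 76; a_3 = 292; b_3 = 140; c_3 = 20; u_4 = 120; v_4 = 196; p_5 = 140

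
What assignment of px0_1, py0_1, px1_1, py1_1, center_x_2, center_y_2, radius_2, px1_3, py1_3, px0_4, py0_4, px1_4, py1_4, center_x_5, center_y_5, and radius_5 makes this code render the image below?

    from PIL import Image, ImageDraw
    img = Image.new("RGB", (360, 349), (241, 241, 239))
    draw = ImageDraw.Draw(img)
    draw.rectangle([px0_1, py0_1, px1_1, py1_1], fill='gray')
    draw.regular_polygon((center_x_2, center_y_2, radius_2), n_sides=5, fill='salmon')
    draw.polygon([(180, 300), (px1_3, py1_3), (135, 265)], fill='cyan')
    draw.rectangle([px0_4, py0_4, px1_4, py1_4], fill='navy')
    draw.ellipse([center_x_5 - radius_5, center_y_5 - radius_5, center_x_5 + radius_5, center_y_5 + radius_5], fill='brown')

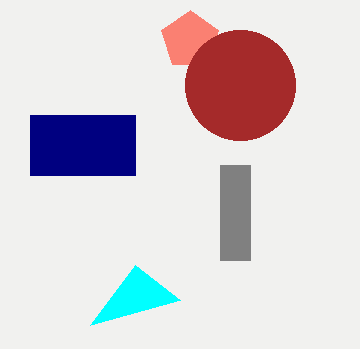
px0_1 = 220, py0_1 = 165, px1_1 = 250, py1_1 = 260, center_x_2 = 190, center_y_2 = 40, radius_2 = 30, px1_3 = 90, py1_3 = 325, px0_4 = 30, py0_4 = 115, px1_4 = 135, py1_4 = 175, center_x_5 = 240, center_y_5 = 85, radius_5 = 55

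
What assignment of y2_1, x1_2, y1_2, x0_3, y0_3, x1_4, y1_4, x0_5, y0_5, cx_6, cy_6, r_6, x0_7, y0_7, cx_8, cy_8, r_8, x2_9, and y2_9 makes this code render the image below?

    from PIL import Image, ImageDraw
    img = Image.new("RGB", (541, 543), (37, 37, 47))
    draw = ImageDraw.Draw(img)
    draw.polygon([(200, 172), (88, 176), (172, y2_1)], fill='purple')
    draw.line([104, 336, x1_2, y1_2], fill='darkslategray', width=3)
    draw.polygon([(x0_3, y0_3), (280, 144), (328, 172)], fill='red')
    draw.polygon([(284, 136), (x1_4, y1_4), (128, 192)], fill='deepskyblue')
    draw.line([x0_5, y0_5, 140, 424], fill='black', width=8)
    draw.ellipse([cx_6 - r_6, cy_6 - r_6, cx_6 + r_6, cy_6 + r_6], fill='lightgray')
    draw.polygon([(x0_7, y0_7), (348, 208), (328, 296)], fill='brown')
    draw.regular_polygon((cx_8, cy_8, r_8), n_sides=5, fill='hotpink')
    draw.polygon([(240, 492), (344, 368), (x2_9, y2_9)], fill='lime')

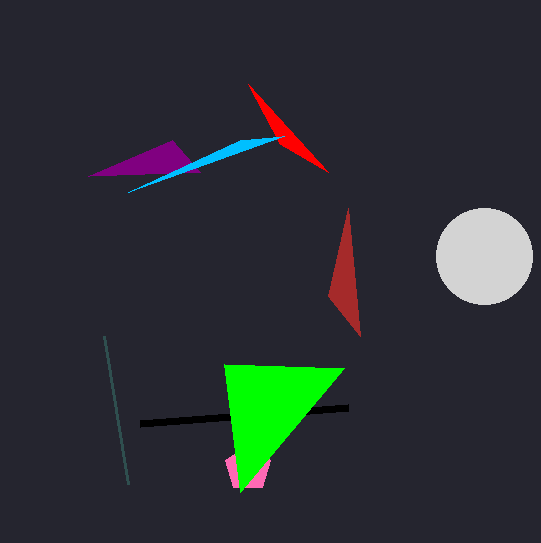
y2_1 = 140
x1_2 = 128
y1_2 = 484
x0_3 = 248
y0_3 = 84
x1_4 = 240
y1_4 = 140
x0_5 = 348
y0_5 = 408
cx_6 = 484
cy_6 = 256
r_6 = 48
x0_7 = 360
y0_7 = 336
cx_8 = 248
cy_8 = 468
r_8 = 24
x2_9 = 224
y2_9 = 364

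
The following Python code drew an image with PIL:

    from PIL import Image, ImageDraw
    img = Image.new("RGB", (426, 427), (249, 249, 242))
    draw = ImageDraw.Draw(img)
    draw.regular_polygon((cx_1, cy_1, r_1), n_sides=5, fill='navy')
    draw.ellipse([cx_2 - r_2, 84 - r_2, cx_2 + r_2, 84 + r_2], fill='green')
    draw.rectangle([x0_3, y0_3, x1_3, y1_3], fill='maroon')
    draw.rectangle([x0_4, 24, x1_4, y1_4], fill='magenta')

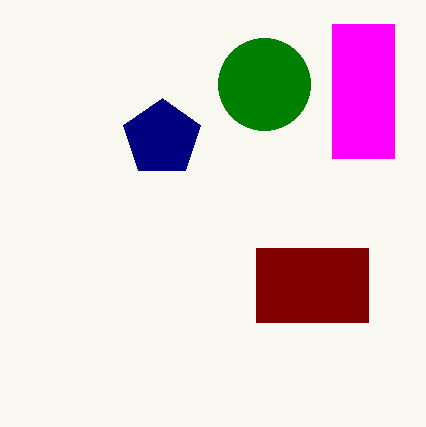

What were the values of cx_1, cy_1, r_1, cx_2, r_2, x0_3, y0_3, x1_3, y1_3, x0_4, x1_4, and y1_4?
cx_1 = 162, cy_1 = 138, r_1 = 40, cx_2 = 264, r_2 = 46, x0_3 = 256, y0_3 = 248, x1_3 = 368, y1_3 = 322, x0_4 = 332, x1_4 = 394, y1_4 = 158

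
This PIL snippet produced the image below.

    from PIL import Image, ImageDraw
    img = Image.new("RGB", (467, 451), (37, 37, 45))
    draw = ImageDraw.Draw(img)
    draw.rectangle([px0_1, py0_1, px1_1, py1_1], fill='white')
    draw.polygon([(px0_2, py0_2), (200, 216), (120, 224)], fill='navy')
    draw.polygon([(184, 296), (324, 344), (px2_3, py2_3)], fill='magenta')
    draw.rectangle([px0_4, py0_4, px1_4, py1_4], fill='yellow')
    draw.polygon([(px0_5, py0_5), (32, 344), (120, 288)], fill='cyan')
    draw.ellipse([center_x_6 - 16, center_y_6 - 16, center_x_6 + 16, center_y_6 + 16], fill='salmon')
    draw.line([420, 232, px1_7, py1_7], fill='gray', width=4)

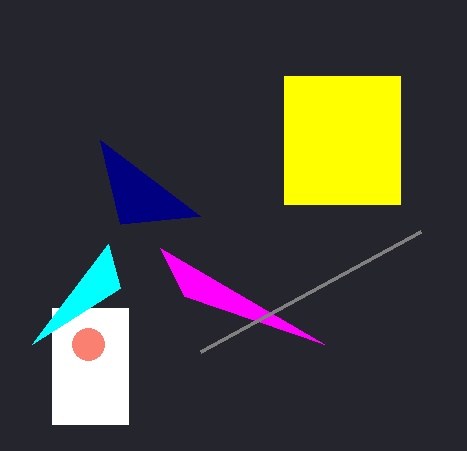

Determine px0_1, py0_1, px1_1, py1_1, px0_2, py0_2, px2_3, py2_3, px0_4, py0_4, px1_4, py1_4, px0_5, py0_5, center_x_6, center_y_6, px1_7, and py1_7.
px0_1 = 52, py0_1 = 308, px1_1 = 128, py1_1 = 424, px0_2 = 100, py0_2 = 140, px2_3 = 160, py2_3 = 248, px0_4 = 284, py0_4 = 76, px1_4 = 400, py1_4 = 204, px0_5 = 108, py0_5 = 244, center_x_6 = 88, center_y_6 = 344, px1_7 = 200, py1_7 = 352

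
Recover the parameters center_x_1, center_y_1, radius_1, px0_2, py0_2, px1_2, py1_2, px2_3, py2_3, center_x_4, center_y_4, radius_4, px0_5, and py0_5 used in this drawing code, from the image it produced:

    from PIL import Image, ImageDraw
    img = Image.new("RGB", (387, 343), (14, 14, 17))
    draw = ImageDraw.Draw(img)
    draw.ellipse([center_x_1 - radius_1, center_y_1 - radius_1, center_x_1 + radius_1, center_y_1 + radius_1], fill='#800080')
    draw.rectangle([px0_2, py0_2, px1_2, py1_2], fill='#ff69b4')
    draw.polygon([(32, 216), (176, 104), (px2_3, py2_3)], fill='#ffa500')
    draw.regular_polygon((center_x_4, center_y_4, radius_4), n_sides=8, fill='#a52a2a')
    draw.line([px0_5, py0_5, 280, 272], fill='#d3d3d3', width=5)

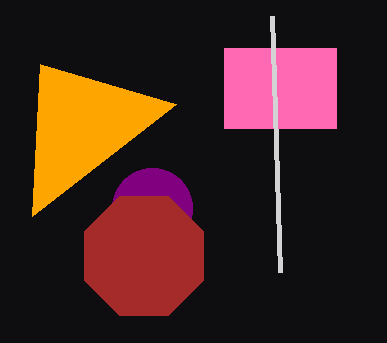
center_x_1 = 152, center_y_1 = 208, radius_1 = 40, px0_2 = 224, py0_2 = 48, px1_2 = 336, py1_2 = 128, px2_3 = 40, py2_3 = 64, center_x_4 = 144, center_y_4 = 256, radius_4 = 64, px0_5 = 272, py0_5 = 16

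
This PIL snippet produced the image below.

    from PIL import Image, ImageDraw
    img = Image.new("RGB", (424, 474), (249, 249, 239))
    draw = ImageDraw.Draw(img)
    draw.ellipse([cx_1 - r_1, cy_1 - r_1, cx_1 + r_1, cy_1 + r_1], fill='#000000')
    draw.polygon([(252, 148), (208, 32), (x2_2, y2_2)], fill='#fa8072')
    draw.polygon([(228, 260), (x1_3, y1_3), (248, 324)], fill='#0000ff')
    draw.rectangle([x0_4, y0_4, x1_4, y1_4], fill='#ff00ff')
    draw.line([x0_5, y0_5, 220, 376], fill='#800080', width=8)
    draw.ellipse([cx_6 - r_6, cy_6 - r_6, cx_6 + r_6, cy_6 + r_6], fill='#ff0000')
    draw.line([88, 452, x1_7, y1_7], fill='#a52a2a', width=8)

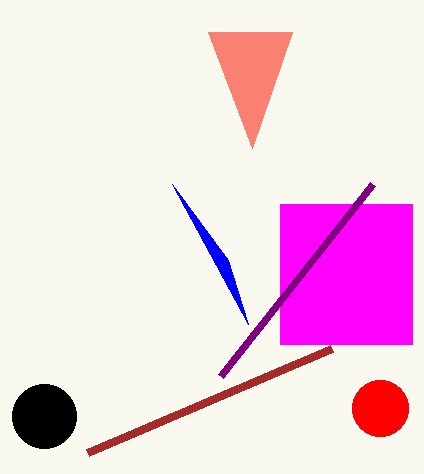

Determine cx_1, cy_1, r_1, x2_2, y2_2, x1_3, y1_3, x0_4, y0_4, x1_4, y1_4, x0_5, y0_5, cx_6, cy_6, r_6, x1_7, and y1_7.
cx_1 = 44; cy_1 = 416; r_1 = 32; x2_2 = 292; y2_2 = 32; x1_3 = 172; y1_3 = 184; x0_4 = 280; y0_4 = 204; x1_4 = 412; y1_4 = 344; x0_5 = 372; y0_5 = 184; cx_6 = 380; cy_6 = 408; r_6 = 28; x1_7 = 332; y1_7 = 348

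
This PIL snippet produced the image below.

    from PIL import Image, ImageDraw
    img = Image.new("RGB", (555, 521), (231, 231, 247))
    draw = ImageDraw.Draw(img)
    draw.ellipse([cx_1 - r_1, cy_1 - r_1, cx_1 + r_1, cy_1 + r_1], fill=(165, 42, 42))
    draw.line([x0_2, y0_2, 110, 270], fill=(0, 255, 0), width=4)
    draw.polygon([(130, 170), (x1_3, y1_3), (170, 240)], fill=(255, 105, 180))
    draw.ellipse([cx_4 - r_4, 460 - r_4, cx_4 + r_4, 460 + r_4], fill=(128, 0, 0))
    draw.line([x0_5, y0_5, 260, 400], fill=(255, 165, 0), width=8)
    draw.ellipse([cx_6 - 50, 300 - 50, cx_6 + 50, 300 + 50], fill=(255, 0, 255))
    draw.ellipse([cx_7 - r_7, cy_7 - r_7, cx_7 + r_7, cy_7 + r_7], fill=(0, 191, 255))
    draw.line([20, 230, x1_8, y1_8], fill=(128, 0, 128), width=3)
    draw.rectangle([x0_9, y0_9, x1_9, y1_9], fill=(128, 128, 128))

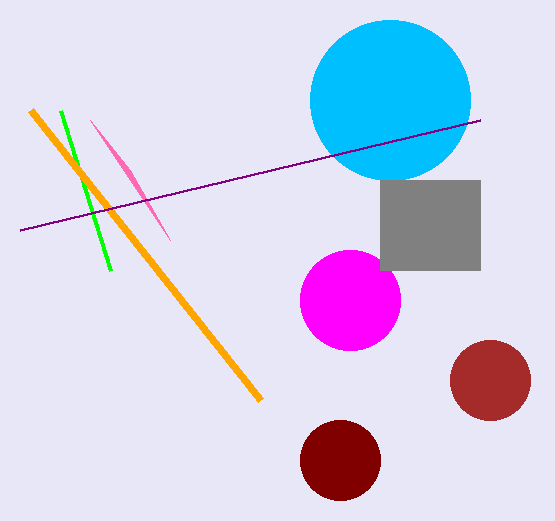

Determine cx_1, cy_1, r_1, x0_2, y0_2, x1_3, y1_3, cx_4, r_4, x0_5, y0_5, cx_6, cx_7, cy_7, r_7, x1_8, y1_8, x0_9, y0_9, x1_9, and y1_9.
cx_1 = 490, cy_1 = 380, r_1 = 40, x0_2 = 60, y0_2 = 110, x1_3 = 90, y1_3 = 120, cx_4 = 340, r_4 = 40, x0_5 = 30, y0_5 = 110, cx_6 = 350, cx_7 = 390, cy_7 = 100, r_7 = 80, x1_8 = 480, y1_8 = 120, x0_9 = 380, y0_9 = 180, x1_9 = 480, y1_9 = 270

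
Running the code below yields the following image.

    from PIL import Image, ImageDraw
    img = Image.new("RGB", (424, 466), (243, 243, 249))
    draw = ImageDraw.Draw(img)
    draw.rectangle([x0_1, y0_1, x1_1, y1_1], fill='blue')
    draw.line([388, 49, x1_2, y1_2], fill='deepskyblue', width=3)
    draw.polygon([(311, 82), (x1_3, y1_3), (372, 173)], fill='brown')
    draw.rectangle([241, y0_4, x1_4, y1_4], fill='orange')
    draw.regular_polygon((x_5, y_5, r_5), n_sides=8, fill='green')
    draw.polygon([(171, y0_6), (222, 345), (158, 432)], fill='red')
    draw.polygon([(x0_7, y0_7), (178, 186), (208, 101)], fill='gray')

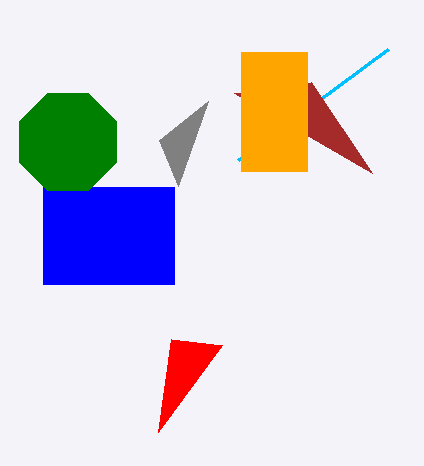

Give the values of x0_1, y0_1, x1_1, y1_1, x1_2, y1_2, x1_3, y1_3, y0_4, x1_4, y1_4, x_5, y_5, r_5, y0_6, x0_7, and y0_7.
x0_1 = 43; y0_1 = 187; x1_1 = 174; y1_1 = 284; x1_2 = 238; y1_2 = 160; x1_3 = 234; y1_3 = 93; y0_4 = 52; x1_4 = 307; y1_4 = 171; x_5 = 68; y_5 = 142; r_5 = 53; y0_6 = 339; x0_7 = 159; y0_7 = 140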